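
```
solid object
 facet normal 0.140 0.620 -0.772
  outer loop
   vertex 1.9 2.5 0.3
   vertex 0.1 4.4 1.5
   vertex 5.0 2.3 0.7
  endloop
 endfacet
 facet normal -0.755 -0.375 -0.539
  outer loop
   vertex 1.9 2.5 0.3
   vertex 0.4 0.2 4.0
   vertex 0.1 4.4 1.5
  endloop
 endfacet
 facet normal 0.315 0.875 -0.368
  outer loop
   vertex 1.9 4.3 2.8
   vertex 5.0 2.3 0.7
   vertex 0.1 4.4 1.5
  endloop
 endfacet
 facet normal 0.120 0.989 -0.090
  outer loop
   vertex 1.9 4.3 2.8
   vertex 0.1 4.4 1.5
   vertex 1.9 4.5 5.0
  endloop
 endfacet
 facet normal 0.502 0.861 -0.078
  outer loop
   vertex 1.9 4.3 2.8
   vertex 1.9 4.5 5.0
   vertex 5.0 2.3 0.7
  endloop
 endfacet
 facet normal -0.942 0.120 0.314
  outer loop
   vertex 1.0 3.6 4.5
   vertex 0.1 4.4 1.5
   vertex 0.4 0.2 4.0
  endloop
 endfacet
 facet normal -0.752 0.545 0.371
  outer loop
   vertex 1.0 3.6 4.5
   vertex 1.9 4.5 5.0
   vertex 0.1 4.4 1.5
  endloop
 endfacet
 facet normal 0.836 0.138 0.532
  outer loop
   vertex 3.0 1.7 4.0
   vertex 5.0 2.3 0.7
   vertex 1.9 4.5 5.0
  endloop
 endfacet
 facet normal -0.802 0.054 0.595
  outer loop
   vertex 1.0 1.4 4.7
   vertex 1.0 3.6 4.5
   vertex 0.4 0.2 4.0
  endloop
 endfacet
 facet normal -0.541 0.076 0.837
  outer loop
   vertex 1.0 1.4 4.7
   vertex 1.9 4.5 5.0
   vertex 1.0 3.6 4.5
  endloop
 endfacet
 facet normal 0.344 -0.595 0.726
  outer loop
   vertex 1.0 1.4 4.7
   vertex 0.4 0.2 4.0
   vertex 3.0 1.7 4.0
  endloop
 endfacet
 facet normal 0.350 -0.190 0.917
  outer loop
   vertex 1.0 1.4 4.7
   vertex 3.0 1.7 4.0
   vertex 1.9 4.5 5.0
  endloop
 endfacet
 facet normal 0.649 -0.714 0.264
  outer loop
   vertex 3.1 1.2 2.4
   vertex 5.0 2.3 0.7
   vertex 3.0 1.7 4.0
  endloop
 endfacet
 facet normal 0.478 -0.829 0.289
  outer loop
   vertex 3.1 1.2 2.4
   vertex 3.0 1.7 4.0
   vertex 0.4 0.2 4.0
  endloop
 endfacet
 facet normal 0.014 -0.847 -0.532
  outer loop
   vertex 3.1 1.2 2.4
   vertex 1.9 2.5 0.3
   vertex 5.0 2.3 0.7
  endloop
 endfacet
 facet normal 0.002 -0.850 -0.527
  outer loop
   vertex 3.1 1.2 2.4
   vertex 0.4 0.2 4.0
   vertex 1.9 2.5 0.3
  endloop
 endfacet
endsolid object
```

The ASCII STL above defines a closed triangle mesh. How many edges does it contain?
24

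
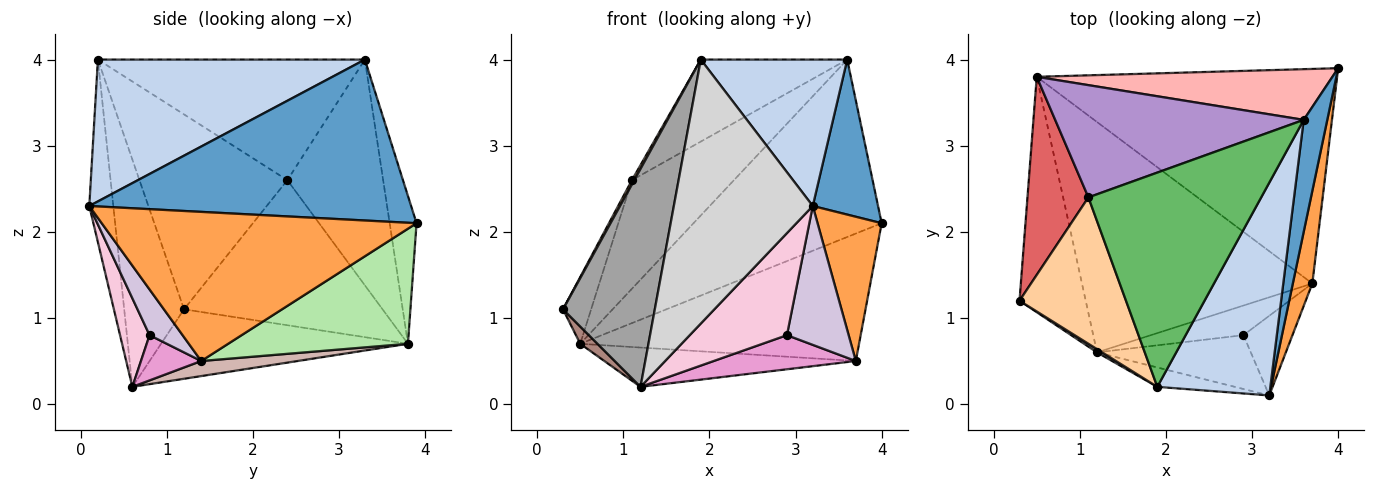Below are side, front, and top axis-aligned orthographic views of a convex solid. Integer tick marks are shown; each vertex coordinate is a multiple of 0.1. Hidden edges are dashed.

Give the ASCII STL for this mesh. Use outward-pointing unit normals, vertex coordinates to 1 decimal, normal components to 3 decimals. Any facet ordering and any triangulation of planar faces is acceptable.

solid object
 facet normal 0.970 -0.197 0.142
  outer loop
   vertex 3.6 3.3 4.0
   vertex 3.2 0.1 2.3
   vertex 4.0 3.9 2.1
  endloop
 endfacet
 facet normal 0.719 -0.394 0.573
  outer loop
   vertex 1.9 0.2 4.0
   vertex 3.2 0.1 2.3
   vertex 3.6 3.3 4.0
  endloop
 endfacet
 facet normal 0.972 -0.198 0.127
  outer loop
   vertex 3.7 1.4 0.5
   vertex 4.0 3.9 2.1
   vertex 3.2 0.1 2.3
  endloop
 endfacet
 facet normal -0.878 -0.014 0.479
  outer loop
   vertex 1.1 2.4 2.6
   vertex 0.3 1.2 1.1
   vertex 1.9 0.2 4.0
  endloop
 endfacet
 facet normal -0.546 0.299 0.782
  outer loop
   vertex 1.1 2.4 2.6
   vertex 1.9 0.2 4.0
   vertex 3.6 3.3 4.0
  endloop
 endfacet
 facet normal 0.313 0.485 -0.817
  outer loop
   vertex 0.5 3.8 0.7
   vertex 4.0 3.9 2.1
   vertex 3.7 1.4 0.5
  endloop
 endfacet
 facet normal -0.914 0.129 0.384
  outer loop
   vertex 0.5 3.8 0.7
   vertex 0.3 1.2 1.1
   vertex 1.1 2.4 2.6
  endloop
 endfacet
 facet normal -0.136 0.953 0.272
  outer loop
   vertex 0.5 3.8 0.7
   vertex 3.6 3.3 4.0
   vertex 4.0 3.9 2.1
  endloop
 endfacet
 facet normal -0.547 0.582 0.602
  outer loop
   vertex 0.5 3.8 0.7
   vertex 1.1 2.4 2.6
   vertex 3.6 3.3 4.0
  endloop
 endfacet
 facet normal 0.421 -0.787 -0.451
  outer loop
   vertex 2.9 0.8 0.8
   vertex 3.7 1.4 0.5
   vertex 3.2 0.1 2.3
  endloop
 endfacet
 facet normal -0.723 -0.050 -0.689
  outer loop
   vertex 1.2 0.6 0.2
   vertex 0.3 1.2 1.1
   vertex 0.5 3.8 0.7
  endloop
 endfacet
 facet normal 0.064 0.168 -0.984
  outer loop
   vertex 1.2 0.6 0.2
   vertex 0.5 3.8 0.7
   vertex 3.7 1.4 0.5
  endloop
 endfacet
 facet normal 0.305 -0.719 -0.625
  outer loop
   vertex 1.2 0.6 0.2
   vertex 3.7 1.4 0.5
   vertex 2.9 0.8 0.8
  endloop
 endfacet
 facet normal 0.260 -0.854 -0.451
  outer loop
   vertex 1.2 0.6 0.2
   vertex 2.9 0.8 0.8
   vertex 3.2 0.1 2.3
  endloop
 endfacet
 facet normal -0.546 -0.838 0.012
  outer loop
   vertex 1.2 0.6 0.2
   vertex 1.9 0.2 4.0
   vertex 0.3 1.2 1.1
  endloop
 endfacet
 facet normal -0.170 -0.983 -0.072
  outer loop
   vertex 1.2 0.6 0.2
   vertex 3.2 0.1 2.3
   vertex 1.9 0.2 4.0
  endloop
 endfacet
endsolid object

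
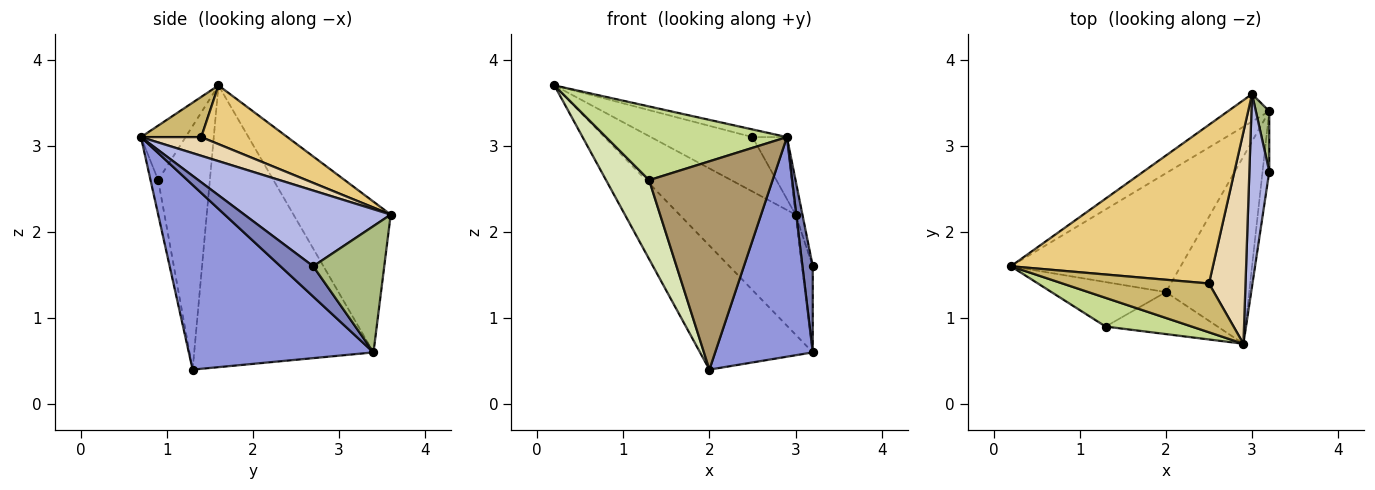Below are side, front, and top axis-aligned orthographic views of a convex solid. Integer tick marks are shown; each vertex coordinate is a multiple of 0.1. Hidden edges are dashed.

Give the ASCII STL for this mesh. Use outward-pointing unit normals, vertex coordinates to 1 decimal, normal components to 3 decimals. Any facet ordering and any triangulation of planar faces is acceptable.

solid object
 facet normal -0.754 0.474 -0.454
  outer loop
   vertex 3.2 3.4 0.6
   vertex 2.0 1.3 0.4
   vertex 0.2 1.6 3.7
  endloop
 endfacet
 facet normal 0.933 -0.295 -0.206
  outer loop
   vertex 3.2 3.4 0.6
   vertex 3.2 2.7 1.6
   vertex 2.9 0.7 3.1
  endloop
 endfacet
 facet normal 0.821 -0.434 -0.370
  outer loop
   vertex 3.2 3.4 0.6
   vertex 2.9 0.7 3.1
   vertex 2.0 1.3 0.4
  endloop
 endfacet
 facet normal 0.966 0.045 0.254
  outer loop
   vertex 3.0 3.6 2.2
   vertex 2.9 0.7 3.1
   vertex 3.2 2.7 1.6
  endloop
 endfacet
 facet normal -0.632 0.755 -0.173
  outer loop
   vertex 3.0 3.6 2.2
   vertex 3.2 3.4 0.6
   vertex 0.2 1.6 3.7
  endloop
 endfacet
 facet normal 0.983 0.149 0.104
  outer loop
   vertex 3.0 3.6 2.2
   vertex 3.2 2.7 1.6
   vertex 3.2 3.4 0.6
  endloop
 endfacet
 facet normal -0.224 -0.908 0.354
  outer loop
   vertex 1.3 0.9 2.6
   vertex 2.9 0.7 3.1
   vertex 0.2 1.6 3.7
  endloop
 endfacet
 facet normal -0.723 -0.602 -0.339
  outer loop
   vertex 1.3 0.9 2.6
   vertex 0.2 1.6 3.7
   vertex 2.0 1.3 0.4
  endloop
 endfacet
 facet normal -0.061 -0.978 -0.197
  outer loop
   vertex 1.3 0.9 2.6
   vertex 2.0 1.3 0.4
   vertex 2.9 0.7 3.1
  endloop
 endfacet
 facet normal 0.262 0.150 0.953
  outer loop
   vertex 2.5 1.4 3.1
   vertex 0.2 1.6 3.7
   vertex 2.9 0.7 3.1
  endloop
 endfacet
 facet normal 0.265 0.313 0.912
  outer loop
   vertex 2.5 1.4 3.1
   vertex 3.0 3.6 2.2
   vertex 0.2 1.6 3.7
  endloop
 endfacet
 facet normal 0.441 0.252 0.861
  outer loop
   vertex 2.5 1.4 3.1
   vertex 2.9 0.7 3.1
   vertex 3.0 3.6 2.2
  endloop
 endfacet
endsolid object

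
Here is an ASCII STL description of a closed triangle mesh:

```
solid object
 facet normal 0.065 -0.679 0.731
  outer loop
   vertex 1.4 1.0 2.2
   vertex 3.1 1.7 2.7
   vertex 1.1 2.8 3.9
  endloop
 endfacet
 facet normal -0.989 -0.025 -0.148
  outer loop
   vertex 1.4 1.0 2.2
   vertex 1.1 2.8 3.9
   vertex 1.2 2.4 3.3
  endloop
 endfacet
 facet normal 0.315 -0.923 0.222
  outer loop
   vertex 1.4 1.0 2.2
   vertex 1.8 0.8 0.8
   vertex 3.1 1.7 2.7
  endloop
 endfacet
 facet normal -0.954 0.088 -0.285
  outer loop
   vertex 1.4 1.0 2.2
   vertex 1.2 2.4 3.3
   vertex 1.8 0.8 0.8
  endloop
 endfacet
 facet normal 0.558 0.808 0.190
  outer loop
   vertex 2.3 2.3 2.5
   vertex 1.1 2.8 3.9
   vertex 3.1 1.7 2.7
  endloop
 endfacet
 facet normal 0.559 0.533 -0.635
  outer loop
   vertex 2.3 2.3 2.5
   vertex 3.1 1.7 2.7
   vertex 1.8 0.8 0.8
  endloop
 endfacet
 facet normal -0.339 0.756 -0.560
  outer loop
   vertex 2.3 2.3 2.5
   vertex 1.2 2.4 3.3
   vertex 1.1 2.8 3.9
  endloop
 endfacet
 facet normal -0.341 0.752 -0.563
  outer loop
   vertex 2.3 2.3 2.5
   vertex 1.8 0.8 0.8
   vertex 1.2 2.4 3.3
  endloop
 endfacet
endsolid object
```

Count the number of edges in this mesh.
12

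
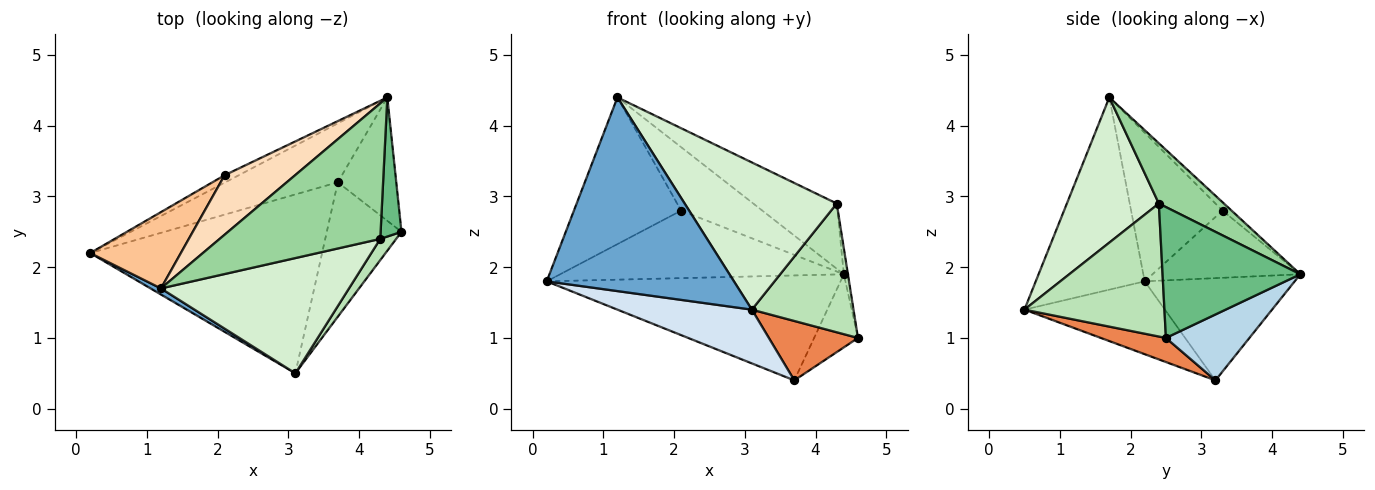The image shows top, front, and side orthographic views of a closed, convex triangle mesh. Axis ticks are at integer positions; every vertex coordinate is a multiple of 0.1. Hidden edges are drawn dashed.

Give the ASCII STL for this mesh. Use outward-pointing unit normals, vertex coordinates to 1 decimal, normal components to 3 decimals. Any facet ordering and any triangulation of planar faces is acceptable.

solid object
 facet normal -0.503 -0.864 0.027
  outer loop
   vertex 3.1 0.5 1.4
   vertex 1.2 1.7 4.4
   vertex 0.2 2.2 1.8
  endloop
 endfacet
 facet normal -0.407 0.797 -0.447
  outer loop
   vertex 3.7 3.2 0.4
   vertex 0.2 2.2 1.8
   vertex 4.4 4.4 1.9
  endloop
 endfacet
 facet normal 0.696 0.366 -0.618
  outer loop
   vertex 3.7 3.2 0.4
   vertex 4.4 4.4 1.9
   vertex 4.6 2.5 1.0
  endloop
 endfacet
 facet normal -0.288 -0.276 -0.917
  outer loop
   vertex 3.7 3.2 0.4
   vertex 3.1 0.5 1.4
   vertex 0.2 2.2 1.8
  endloop
 endfacet
 facet normal 0.283 -0.388 -0.877
  outer loop
   vertex 3.7 3.2 0.4
   vertex 4.6 2.5 1.0
   vertex 3.1 0.5 1.4
  endloop
 endfacet
 facet normal -0.460 0.883 -0.097
  outer loop
   vertex 2.1 3.3 2.8
   vertex 4.4 4.4 1.9
   vertex 0.2 2.2 1.8
  endloop
 endfacet
 facet normal -0.603 0.707 0.368
  outer loop
   vertex 2.1 3.3 2.8
   vertex 0.2 2.2 1.8
   vertex 1.2 1.7 4.4
  endloop
 endfacet
 facet normal -0.081 0.727 0.682
  outer loop
   vertex 2.1 3.3 2.8
   vertex 1.2 1.7 4.4
   vertex 4.4 4.4 1.9
  endloop
 endfacet
 facet normal 0.987 0.029 0.157
  outer loop
   vertex 4.3 2.4 2.9
   vertex 4.6 2.5 1.0
   vertex 4.4 4.4 1.9
  endloop
 endfacet
 facet normal 0.320 0.411 0.854
  outer loop
   vertex 4.3 2.4 2.9
   vertex 4.4 4.4 1.9
   vertex 1.2 1.7 4.4
  endloop
 endfacet
 facet normal 0.805 -0.585 0.096
  outer loop
   vertex 4.3 2.4 2.9
   vertex 3.1 0.5 1.4
   vertex 4.6 2.5 1.0
  endloop
 endfacet
 facet normal 0.430 -0.711 0.557
  outer loop
   vertex 4.3 2.4 2.9
   vertex 1.2 1.7 4.4
   vertex 3.1 0.5 1.4
  endloop
 endfacet
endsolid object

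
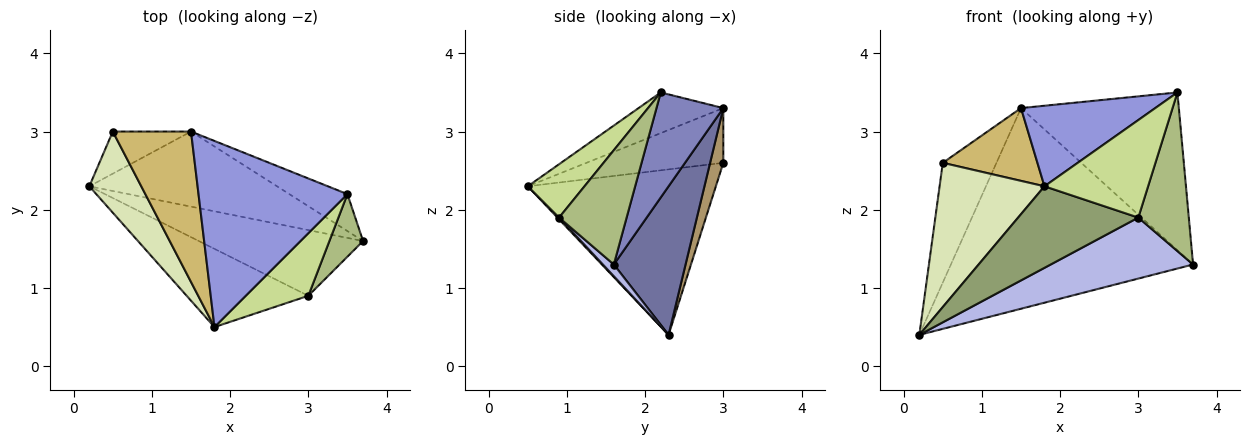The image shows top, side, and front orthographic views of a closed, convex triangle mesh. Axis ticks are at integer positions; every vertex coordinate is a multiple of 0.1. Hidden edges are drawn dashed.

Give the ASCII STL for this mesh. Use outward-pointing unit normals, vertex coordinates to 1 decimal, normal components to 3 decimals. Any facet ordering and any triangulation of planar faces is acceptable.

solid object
 facet normal 0.267 0.902 -0.338
  outer loop
   vertex 1.5 3.0 3.3
   vertex 3.7 1.6 1.3
   vertex 0.2 2.3 0.4
  endloop
 endfacet
 facet normal 0.381 0.900 -0.211
  outer loop
   vertex 3.5 2.2 3.5
   vertex 3.7 1.6 1.3
   vertex 1.5 3.0 3.3
  endloop
 endfacet
 facet normal -0.243 -0.385 0.890
  outer loop
   vertex 3.5 2.2 3.5
   vertex 1.5 3.0 3.3
   vertex 1.8 0.5 2.3
  endloop
 endfacet
 facet normal 0.052 -0.680 -0.732
  outer loop
   vertex 3.0 0.9 1.9
   vertex 0.2 2.3 0.4
   vertex 3.7 1.6 1.3
  endloop
 endfacet
 facet normal 0.010 -0.722 -0.692
  outer loop
   vertex 3.0 0.9 1.9
   vertex 1.8 0.5 2.3
   vertex 0.2 2.3 0.4
  endloop
 endfacet
 facet normal 0.780 -0.583 0.230
  outer loop
   vertex 3.0 0.9 1.9
   vertex 3.7 1.6 1.3
   vertex 3.5 2.2 3.5
  endloop
 endfacet
 facet normal 0.418 -0.765 0.490
  outer loop
   vertex 3.0 0.9 1.9
   vertex 3.5 2.2 3.5
   vertex 1.8 0.5 2.3
  endloop
 endfacet
 facet normal -0.842 -0.470 0.264
  outer loop
   vertex 0.5 3.0 2.6
   vertex 0.2 2.3 0.4
   vertex 1.8 0.5 2.3
  endloop
 endfacet
 facet normal 0.226 0.919 -0.323
  outer loop
   vertex 0.5 3.0 2.6
   vertex 1.5 3.0 3.3
   vertex 0.2 2.3 0.4
  endloop
 endfacet
 facet normal -0.533 -0.369 0.762
  outer loop
   vertex 0.5 3.0 2.6
   vertex 1.8 0.5 2.3
   vertex 1.5 3.0 3.3
  endloop
 endfacet
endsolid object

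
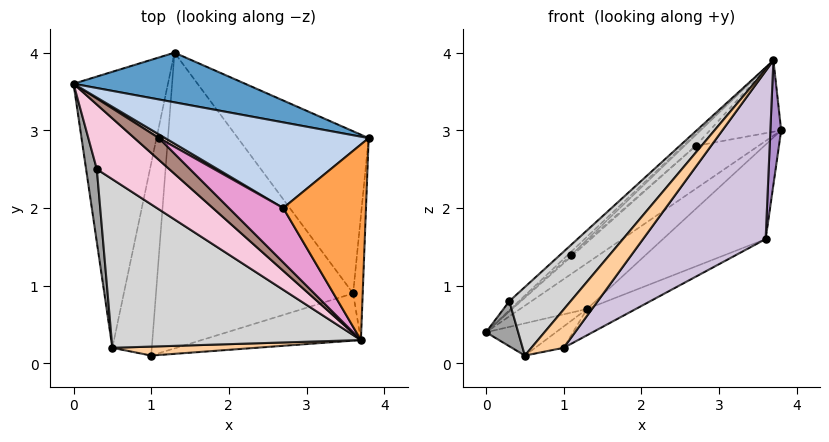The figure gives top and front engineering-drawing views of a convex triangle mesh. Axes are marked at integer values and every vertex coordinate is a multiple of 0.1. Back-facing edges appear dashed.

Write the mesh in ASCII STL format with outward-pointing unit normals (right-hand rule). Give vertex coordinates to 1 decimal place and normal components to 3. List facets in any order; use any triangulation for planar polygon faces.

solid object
 facet normal -0.354 0.634 0.688
  outer loop
   vertex 1.3 4.0 0.7
   vertex 0.0 3.6 0.4
   vertex 3.8 2.9 3.0
  endloop
 endfacet
 facet normal -0.468 0.396 0.790
  outer loop
   vertex 2.7 2.0 2.8
   vertex 3.8 2.9 3.0
   vertex 0.0 3.6 0.4
  endloop
 endfacet
 facet normal -0.411 0.312 0.856
  outer loop
   vertex 2.7 2.0 2.8
   vertex 3.7 0.3 3.9
   vertex 3.8 2.9 3.0
  endloop
 endfacet
 facet normal -0.234 -0.947 0.222
  outer loop
   vertex 0.5 0.2 0.1
   vertex 1.0 0.1 0.2
   vertex 3.7 0.3 3.9
  endloop
 endfacet
 facet normal 0.190 0.114 -0.975
  outer loop
   vertex 0.5 0.2 0.1
   vertex 0.0 3.6 0.4
   vertex 1.3 4.0 0.7
  endloop
 endfacet
 facet normal 0.216 0.108 -0.970
  outer loop
   vertex 0.5 0.2 0.1
   vertex 1.3 4.0 0.7
   vertex 1.0 0.1 0.2
  endloop
 endfacet
 facet normal 0.713 0.353 -0.606
  outer loop
   vertex 3.6 0.9 1.6
   vertex 1.3 4.0 0.7
   vertex 3.8 2.9 3.0
  endloop
 endfacet
 facet normal 0.454 0.079 -0.888
  outer loop
   vertex 3.6 0.9 1.6
   vertex 1.0 0.1 0.2
   vertex 1.3 4.0 0.7
  endloop
 endfacet
 facet normal 0.997 -0.059 -0.059
  outer loop
   vertex 3.6 0.9 1.6
   vertex 3.8 2.9 3.0
   vertex 3.7 0.3 3.9
  endloop
 endfacet
 facet normal 0.404 -0.881 -0.247
  outer loop
   vertex 3.6 0.9 1.6
   vertex 3.7 0.3 3.9
   vertex 1.0 0.1 0.2
  endloop
 endfacet
 facet normal -0.629 0.111 0.770
  outer loop
   vertex 1.1 2.9 1.4
   vertex 0.0 3.6 0.4
   vertex 3.7 0.3 3.9
  endloop
 endfacet
 facet normal -0.488 0.366 0.793
  outer loop
   vertex 1.1 2.9 1.4
   vertex 2.7 2.0 2.8
   vertex 0.0 3.6 0.4
  endloop
 endfacet
 facet normal -0.600 0.155 0.785
  outer loop
   vertex 1.1 2.9 1.4
   vertex 3.7 0.3 3.9
   vertex 2.7 2.0 2.8
  endloop
 endfacet
 facet normal -0.631 0.107 0.768
  outer loop
   vertex 0.3 2.5 0.8
   vertex 3.7 0.3 3.9
   vertex 0.0 3.6 0.4
  endloop
 endfacet
 facet normal -0.951 -0.163 0.264
  outer loop
   vertex 0.3 2.5 0.8
   vertex 0.0 3.6 0.4
   vertex 0.5 0.2 0.1
  endloop
 endfacet
 facet normal -0.736 -0.255 0.627
  outer loop
   vertex 0.3 2.5 0.8
   vertex 0.5 0.2 0.1
   vertex 3.7 0.3 3.9
  endloop
 endfacet
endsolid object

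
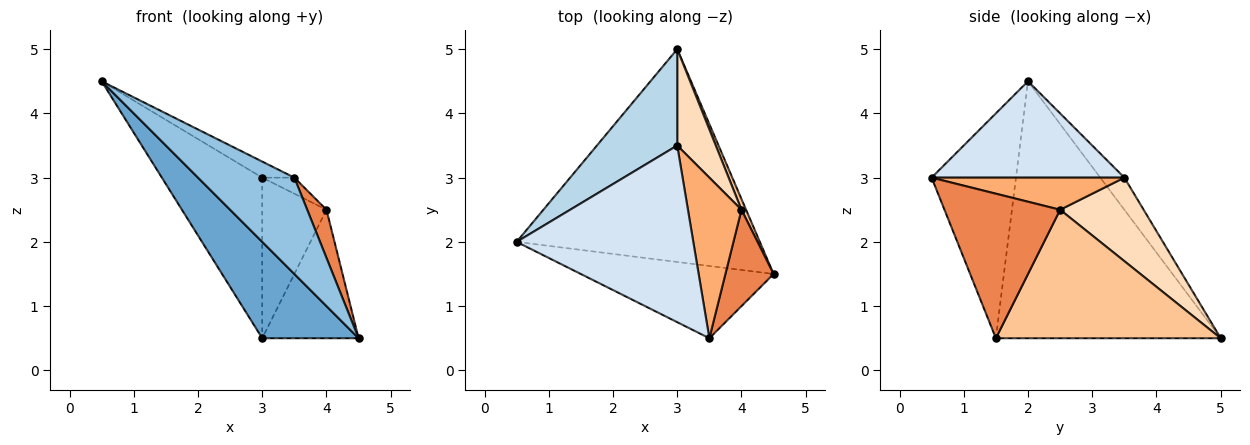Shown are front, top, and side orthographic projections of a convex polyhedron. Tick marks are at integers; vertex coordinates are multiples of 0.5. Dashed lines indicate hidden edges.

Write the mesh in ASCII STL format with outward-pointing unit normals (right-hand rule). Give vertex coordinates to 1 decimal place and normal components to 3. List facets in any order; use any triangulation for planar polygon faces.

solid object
 facet normal -0.693 -0.297 -0.656
  outer loop
   vertex 3.0 5.0 0.5
   vertex 4.5 1.5 0.5
   vertex 0.5 2.0 4.5
  endloop
 endfacet
 facet normal -0.573 -0.655 -0.492
  outer loop
   vertex 3.5 0.5 3.0
   vertex 0.5 2.0 4.5
   vertex 4.5 1.5 0.5
  endloop
 endfacet
 facet normal -0.202 0.840 0.504
  outer loop
   vertex 3.0 3.5 3.0
   vertex 3.0 5.0 0.5
   vertex 0.5 2.0 4.5
  endloop
 endfacet
 facet normal 0.477 0.080 0.875
  outer loop
   vertex 3.0 3.5 3.0
   vertex 0.5 2.0 4.5
   vertex 3.5 0.5 3.0
  endloop
 endfacet
 facet normal 0.937 -0.156 0.312
  outer loop
   vertex 4.0 2.5 2.5
   vertex 3.5 0.5 3.0
   vertex 4.5 1.5 0.5
  endloop
 endfacet
 facet normal 0.513 0.085 0.854
  outer loop
   vertex 4.0 2.5 2.5
   vertex 3.0 3.5 3.0
   vertex 3.5 0.5 3.0
  endloop
 endfacet
 facet normal 0.919 0.394 0.033
  outer loop
   vertex 4.0 2.5 2.5
   vertex 4.5 1.5 0.5
   vertex 3.0 5.0 0.5
  endloop
 endfacet
 facet normal 0.744 0.573 0.344
  outer loop
   vertex 4.0 2.5 2.5
   vertex 3.0 5.0 0.5
   vertex 3.0 3.5 3.0
  endloop
 endfacet
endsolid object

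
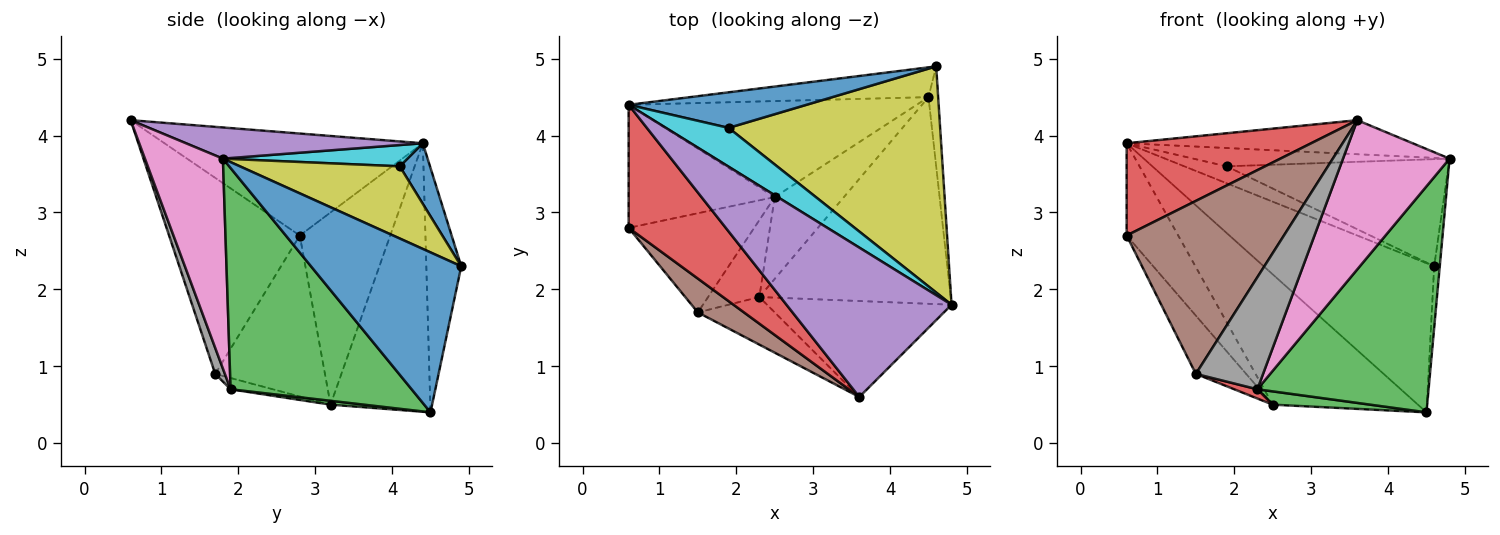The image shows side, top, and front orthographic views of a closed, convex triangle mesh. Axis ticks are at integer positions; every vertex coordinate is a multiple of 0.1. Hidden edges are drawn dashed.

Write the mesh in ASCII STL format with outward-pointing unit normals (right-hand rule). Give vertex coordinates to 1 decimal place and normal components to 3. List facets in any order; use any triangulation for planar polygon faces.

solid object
 facet normal 0.997 0.037 -0.060
  outer loop
   vertex 4.5 4.5 0.4
   vertex 4.6 4.9 2.3
   vertex 4.8 1.8 3.7
  endloop
 endfacet
 facet normal -0.197 0.961 -0.192
  outer loop
   vertex 0.6 4.4 3.9
   vertex 4.6 4.9 2.3
   vertex 4.5 4.5 0.4
  endloop
 endfacet
 facet normal 0.615 -0.582 -0.532
  outer loop
   vertex 2.3 1.9 0.7
   vertex 4.5 4.5 0.4
   vertex 4.8 1.8 3.7
  endloop
 endfacet
 facet normal -0.643 -0.459 0.613
  outer loop
   vertex 3.6 0.6 4.2
   vertex 0.6 4.4 3.9
   vertex 0.6 2.8 2.7
  endloop
 endfacet
 facet normal 0.181 0.219 0.959
  outer loop
   vertex 3.6 0.6 4.2
   vertex 4.8 1.8 3.7
   vertex 0.6 4.4 3.9
  endloop
 endfacet
 facet normal -0.632 -0.761 0.149
  outer loop
   vertex 3.6 0.6 4.2
   vertex 0.6 2.8 2.7
   vertex 1.5 1.7 0.9
  endloop
 endfacet
 facet normal 0.524 -0.716 -0.461
  outer loop
   vertex 3.6 0.6 4.2
   vertex 2.3 1.9 0.7
   vertex 4.8 1.8 3.7
  endloop
 endfacet
 facet normal 0.131 -0.912 -0.388
  outer loop
   vertex 3.6 0.6 4.2
   vertex 1.5 1.7 0.9
   vertex 2.3 1.9 0.7
  endloop
 endfacet
 facet normal 0.295 0.409 0.864
  outer loop
   vertex 1.9 4.1 3.6
   vertex 4.8 1.8 3.7
   vertex 4.6 4.9 2.3
  endloop
 endfacet
 facet normal 0.294 0.408 0.865
  outer loop
   vertex 1.9 4.1 3.6
   vertex 0.6 4.4 3.9
   vertex 4.8 1.8 3.7
  endloop
 endfacet
 facet normal 0.294 0.411 0.863
  outer loop
   vertex 1.9 4.1 3.6
   vertex 4.6 4.9 2.3
   vertex 0.6 4.4 3.9
  endloop
 endfacet
 facet normal -0.484 0.705 -0.519
  outer loop
   vertex 2.5 3.2 0.5
   vertex 0.6 4.4 3.9
   vertex 4.5 4.5 0.4
  endloop
 endfacet
 facet normal 0.055 -0.160 -0.986
  outer loop
   vertex 2.5 3.2 0.5
   vertex 4.5 4.5 0.4
   vertex 2.3 1.9 0.7
  endloop
 endfacet
 facet normal -0.213 -0.116 -0.970
  outer loop
   vertex 2.5 3.2 0.5
   vertex 2.3 1.9 0.7
   vertex 1.5 1.7 0.9
  endloop
 endfacet
 facet normal -0.741 0.340 -0.579
  outer loop
   vertex 2.5 3.2 0.5
   vertex 1.5 1.7 0.9
   vertex 0.6 2.8 2.7
  endloop
 endfacet
 facet normal -0.725 0.413 -0.551
  outer loop
   vertex 2.5 3.2 0.5
   vertex 0.6 2.8 2.7
   vertex 0.6 4.4 3.9
  endloop
 endfacet
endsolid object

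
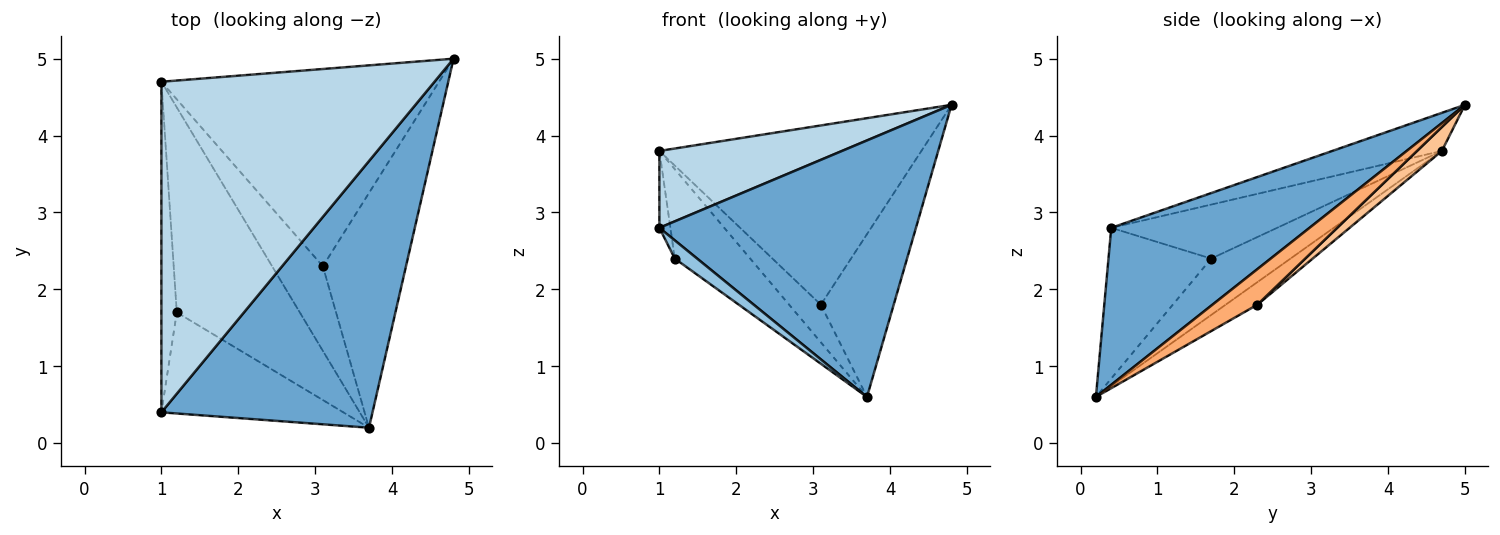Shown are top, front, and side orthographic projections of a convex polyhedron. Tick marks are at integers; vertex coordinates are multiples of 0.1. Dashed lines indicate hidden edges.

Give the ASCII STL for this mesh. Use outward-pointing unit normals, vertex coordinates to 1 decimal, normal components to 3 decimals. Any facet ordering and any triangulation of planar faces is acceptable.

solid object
 facet normal 0.472 -0.611 0.635
  outer loop
   vertex 3.7 0.2 0.6
   vertex 4.8 5.0 4.4
   vertex 1.0 0.4 2.8
  endloop
 endfacet
 facet normal -0.632 -0.138 -0.763
  outer loop
   vertex 1.2 1.7 2.4
   vertex 3.7 0.2 0.6
   vertex 1.0 0.4 2.8
  endloop
 endfacet
 facet normal -0.135 -0.224 0.965
  outer loop
   vertex 1.0 4.7 3.8
   vertex 1.0 0.4 2.8
   vertex 4.8 5.0 4.4
  endloop
 endfacet
 facet normal -0.960 0.064 -0.273
  outer loop
   vertex 1.0 4.7 3.8
   vertex 1.2 1.7 2.4
   vertex 1.0 0.4 2.8
  endloop
 endfacet
 facet normal -0.387 0.369 -0.845
  outer loop
   vertex 1.0 4.7 3.8
   vertex 3.7 0.2 0.6
   vertex 1.2 1.7 2.4
  endloop
 endfacet
 facet normal 0.332 0.538 -0.775
  outer loop
   vertex 3.1 2.3 1.8
   vertex 4.8 5.0 4.4
   vertex 3.7 0.2 0.6
  endloop
 endfacet
 facet normal 0.064 0.671 -0.739
  outer loop
   vertex 3.1 2.3 1.8
   vertex 1.0 4.7 3.8
   vertex 4.8 5.0 4.4
  endloop
 endfacet
 facet normal -0.376 0.376 -0.847
  outer loop
   vertex 3.1 2.3 1.8
   vertex 3.7 0.2 0.6
   vertex 1.0 4.7 3.8
  endloop
 endfacet
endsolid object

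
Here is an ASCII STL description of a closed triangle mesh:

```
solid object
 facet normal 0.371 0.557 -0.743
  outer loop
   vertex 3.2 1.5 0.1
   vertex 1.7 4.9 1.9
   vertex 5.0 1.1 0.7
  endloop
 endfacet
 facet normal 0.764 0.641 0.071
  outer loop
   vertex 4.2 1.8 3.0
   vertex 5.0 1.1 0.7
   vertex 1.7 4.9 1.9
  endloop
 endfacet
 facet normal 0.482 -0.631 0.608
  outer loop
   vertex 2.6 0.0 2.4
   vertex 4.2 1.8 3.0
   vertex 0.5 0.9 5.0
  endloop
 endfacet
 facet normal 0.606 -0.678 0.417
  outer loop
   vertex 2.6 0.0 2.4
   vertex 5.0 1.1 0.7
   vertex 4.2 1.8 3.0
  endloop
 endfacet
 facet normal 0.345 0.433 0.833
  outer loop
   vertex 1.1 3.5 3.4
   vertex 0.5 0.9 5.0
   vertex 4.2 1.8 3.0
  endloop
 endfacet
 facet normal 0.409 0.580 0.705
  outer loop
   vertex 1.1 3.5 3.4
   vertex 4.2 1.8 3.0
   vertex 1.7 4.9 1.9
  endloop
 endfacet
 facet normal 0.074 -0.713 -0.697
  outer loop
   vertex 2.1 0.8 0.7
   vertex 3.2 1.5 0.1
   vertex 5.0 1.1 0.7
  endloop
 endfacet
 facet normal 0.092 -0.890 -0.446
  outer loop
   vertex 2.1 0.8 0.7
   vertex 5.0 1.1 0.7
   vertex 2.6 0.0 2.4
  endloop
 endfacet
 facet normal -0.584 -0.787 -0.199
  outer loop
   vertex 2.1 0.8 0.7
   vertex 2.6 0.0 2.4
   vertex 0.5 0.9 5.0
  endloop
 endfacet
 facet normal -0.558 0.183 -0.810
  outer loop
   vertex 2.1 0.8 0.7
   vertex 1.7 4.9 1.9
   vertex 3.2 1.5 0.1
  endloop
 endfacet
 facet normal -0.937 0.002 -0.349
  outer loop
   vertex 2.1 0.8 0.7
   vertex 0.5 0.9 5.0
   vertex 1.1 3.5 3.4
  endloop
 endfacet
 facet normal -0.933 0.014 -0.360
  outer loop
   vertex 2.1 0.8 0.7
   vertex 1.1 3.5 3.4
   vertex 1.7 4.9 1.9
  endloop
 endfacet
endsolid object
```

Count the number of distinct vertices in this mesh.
8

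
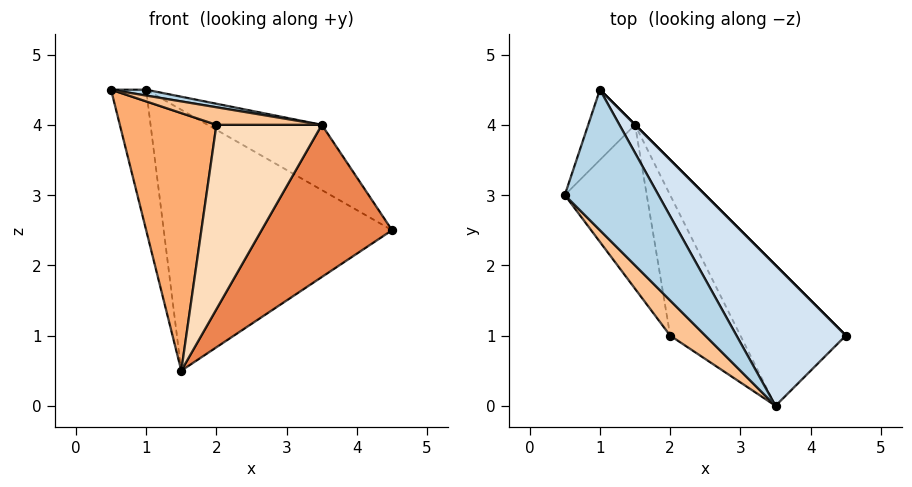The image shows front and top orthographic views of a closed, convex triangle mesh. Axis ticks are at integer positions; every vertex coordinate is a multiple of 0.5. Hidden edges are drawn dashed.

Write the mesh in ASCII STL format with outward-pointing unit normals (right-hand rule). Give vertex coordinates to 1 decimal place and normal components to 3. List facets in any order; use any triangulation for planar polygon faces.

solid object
 facet normal -0.937 0.312 -0.156
  outer loop
   vertex 1.5 4.0 0.5
   vertex 0.5 3.0 4.5
   vertex 1.0 4.5 4.5
  endloop
 endfacet
 facet normal 0.707 0.707 0.000
  outer loop
   vertex 1.5 4.0 0.5
   vertex 1.0 4.5 4.5
   vertex 4.5 1.0 2.5
  endloop
 endfacet
 facet normal 0.124 -0.041 0.991
  outer loop
   vertex 3.5 0.0 4.0
   vertex 1.0 4.5 4.5
   vertex 0.5 3.0 4.5
  endloop
 endfacet
 facet normal 0.685 0.307 0.661
  outer loop
   vertex 3.5 0.0 4.0
   vertex 4.5 1.0 2.5
   vertex 1.0 4.5 4.5
  endloop
 endfacet
 facet normal -0.272 -0.707 -0.653
  outer loop
   vertex 3.5 0.0 4.0
   vertex 1.5 4.0 0.5
   vertex 4.5 1.0 2.5
  endloop
 endfacet
 facet normal -0.793 -0.513 -0.327
  outer loop
   vertex 2.0 1.0 4.0
   vertex 0.5 3.0 4.5
   vertex 1.5 4.0 0.5
  endloop
 endfacet
 facet normal -0.286 -0.429 0.857
  outer loop
   vertex 2.0 1.0 4.0
   vertex 3.5 0.0 4.0
   vertex 0.5 3.0 4.5
  endloop
 endfacet
 facet normal -0.468 -0.703 -0.535
  outer loop
   vertex 2.0 1.0 4.0
   vertex 1.5 4.0 0.5
   vertex 3.5 0.0 4.0
  endloop
 endfacet
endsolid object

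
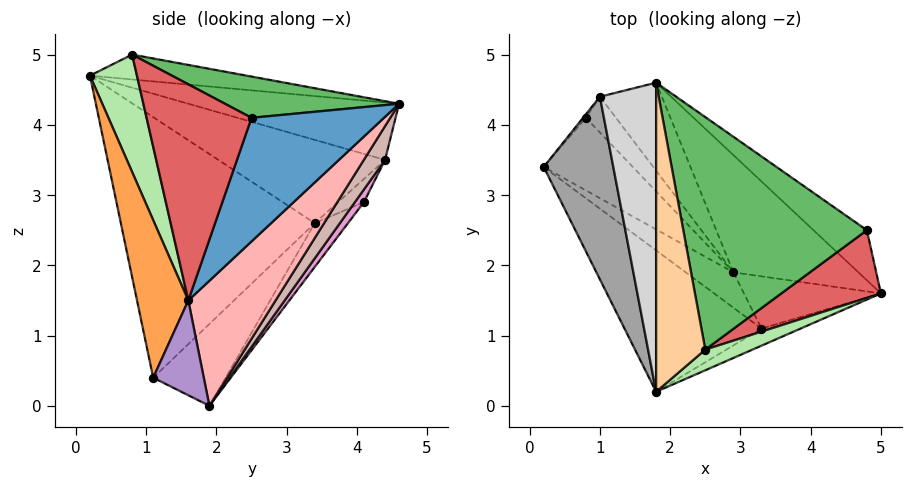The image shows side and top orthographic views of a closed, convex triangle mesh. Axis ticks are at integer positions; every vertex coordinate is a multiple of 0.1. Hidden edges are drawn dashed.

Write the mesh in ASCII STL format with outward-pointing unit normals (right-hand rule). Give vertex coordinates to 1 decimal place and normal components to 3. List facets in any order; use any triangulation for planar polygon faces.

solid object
 facet normal 0.547 0.803 -0.236
  outer loop
   vertex 4.8 2.5 4.1
   vertex 5.0 1.6 1.5
   vertex 1.8 4.6 4.3
  endloop
 endfacet
 facet normal -0.709 -0.599 -0.373
  outer loop
   vertex 3.3 1.1 0.4
   vertex 1.8 0.2 4.7
   vertex 0.2 3.4 2.6
  endloop
 endfacet
 facet normal 0.330 -0.941 -0.082
  outer loop
   vertex 3.3 1.1 0.4
   vertex 5.0 1.6 1.5
   vertex 1.8 0.2 4.7
  endloop
 endfacet
 facet normal -0.450 0.081 0.889
  outer loop
   vertex 2.5 0.8 5.0
   vertex 1.8 4.6 4.3
   vertex 1.8 0.2 4.7
  endloop
 endfacet
 facet normal 0.214 0.215 0.953
  outer loop
   vertex 2.5 0.8 5.0
   vertex 4.8 2.5 4.1
   vertex 1.8 4.6 4.3
  endloop
 endfacet
 facet normal 0.574 -0.785 0.231
  outer loop
   vertex 2.5 0.8 5.0
   vertex 1.8 0.2 4.7
   vertex 5.0 1.6 1.5
  endloop
 endfacet
 facet normal 0.640 -0.710 0.295
  outer loop
   vertex 2.5 0.8 5.0
   vertex 5.0 1.6 1.5
   vertex 4.8 2.5 4.1
  endloop
 endfacet
 facet normal 0.408 0.816 -0.408
  outer loop
   vertex 2.9 1.9 0.0
   vertex 1.8 4.6 4.3
   vertex 5.0 1.6 1.5
  endloop
 endfacet
 facet normal 0.565 -0.125 -0.816
  outer loop
   vertex 2.9 1.9 0.0
   vertex 5.0 1.6 1.5
   vertex 3.3 1.1 0.4
  endloop
 endfacet
 facet normal -0.713 -0.564 -0.415
  outer loop
   vertex 2.9 1.9 0.0
   vertex 3.3 1.1 0.4
   vertex 0.2 3.4 2.6
  endloop
 endfacet
 facet normal -0.351 0.606 -0.714
  outer loop
   vertex 0.8 4.1 2.9
   vertex 2.9 1.9 0.0
   vertex 0.2 3.4 2.6
  endloop
 endfacet
 facet normal 0.255 0.847 -0.467
  outer loop
   vertex 1.0 4.4 3.5
   vertex 1.8 4.6 4.3
   vertex 2.9 1.9 0.0
  endloop
 endfacet
 facet normal 0.207 0.846 -0.492
  outer loop
   vertex 1.0 4.4 3.5
   vertex 2.9 1.9 0.0
   vertex 0.8 4.1 2.9
  endloop
 endfacet
 facet normal -0.737 0.670 -0.089
  outer loop
   vertex 1.0 4.4 3.5
   vertex 0.8 4.1 2.9
   vertex 0.2 3.4 2.6
  endloop
 endfacet
 facet normal -0.767 0.037 0.641
  outer loop
   vertex 1.0 4.4 3.5
   vertex 0.2 3.4 2.6
   vertex 1.8 0.2 4.7
  endloop
 endfacet
 facet normal -0.714 0.063 0.698
  outer loop
   vertex 1.0 4.4 3.5
   vertex 1.8 0.2 4.7
   vertex 1.8 4.6 4.3
  endloop
 endfacet
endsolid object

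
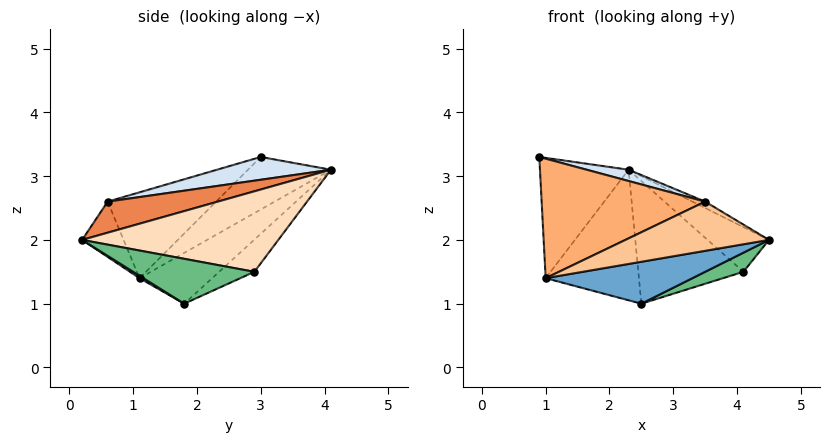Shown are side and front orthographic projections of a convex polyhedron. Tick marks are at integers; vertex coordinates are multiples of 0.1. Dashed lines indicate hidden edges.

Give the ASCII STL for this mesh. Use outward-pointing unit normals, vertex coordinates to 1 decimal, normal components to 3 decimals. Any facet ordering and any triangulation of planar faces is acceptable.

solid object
 facet normal 0.014 -0.518 -0.855
  outer loop
   vertex 1.0 1.1 1.4
   vertex 2.5 1.8 1.0
   vertex 4.5 0.2 2.0
  endloop
 endfacet
 facet normal -0.542 0.580 -0.608
  outer loop
   vertex 1.0 1.1 1.4
   vertex 0.9 3.0 3.3
   vertex 2.3 4.1 3.1
  endloop
 endfacet
 facet normal -0.451 0.580 -0.678
  outer loop
   vertex 1.0 1.1 1.4
   vertex 2.3 4.1 3.1
   vertex 2.5 1.8 1.0
  endloop
 endfacet
 facet normal 0.197 -0.072 0.978
  outer loop
   vertex 3.5 0.6 2.6
   vertex 2.3 4.1 3.1
   vertex 0.9 3.0 3.3
  endloop
 endfacet
 facet normal 0.532 0.062 0.845
  outer loop
   vertex 3.5 0.6 2.6
   vertex 4.5 0.2 2.0
   vertex 2.3 4.1 3.1
  endloop
 endfacet
 facet normal -0.431 -0.649 0.627
  outer loop
   vertex 3.5 0.6 2.6
   vertex 0.9 3.0 3.3
   vertex 1.0 1.1 1.4
  endloop
 endfacet
 facet normal -0.273 -0.946 0.175
  outer loop
   vertex 3.5 0.6 2.6
   vertex 1.0 1.1 1.4
   vertex 4.5 0.2 2.0
  endloop
 endfacet
 facet normal 0.727 0.228 0.647
  outer loop
   vertex 4.1 2.9 1.5
   vertex 2.3 4.1 3.1
   vertex 4.5 0.2 2.0
  endloop
 endfacet
 facet normal 0.368 -0.116 -0.922
  outer loop
   vertex 4.1 2.9 1.5
   vertex 4.5 0.2 2.0
   vertex 2.5 1.8 1.0
  endloop
 endfacet
 facet normal -0.217 0.648 -0.730
  outer loop
   vertex 4.1 2.9 1.5
   vertex 2.5 1.8 1.0
   vertex 2.3 4.1 3.1
  endloop
 endfacet
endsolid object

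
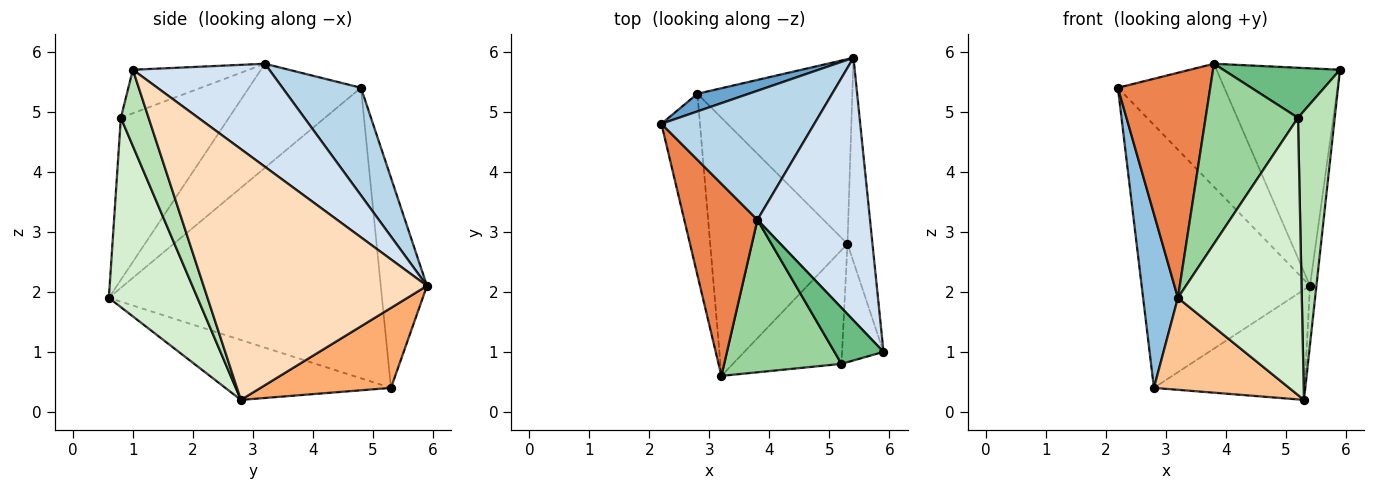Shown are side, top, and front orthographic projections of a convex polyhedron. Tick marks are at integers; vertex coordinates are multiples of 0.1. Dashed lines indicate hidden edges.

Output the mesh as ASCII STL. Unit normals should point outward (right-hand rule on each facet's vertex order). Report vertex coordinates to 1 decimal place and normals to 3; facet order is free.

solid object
 facet normal -0.264 0.962 0.065
  outer loop
   vertex 2.8 5.3 0.4
   vertex 2.2 4.8 5.4
   vertex 5.4 5.9 2.1
  endloop
 endfacet
 facet normal -0.983 -0.125 -0.131
  outer loop
   vertex 2.8 5.3 0.4
   vertex 3.2 0.6 1.9
   vertex 2.2 4.8 5.4
  endloop
 endfacet
 facet normal 0.454 0.615 0.645
  outer loop
   vertex 3.8 3.2 5.8
   vertex 5.4 5.9 2.1
   vertex 2.2 4.8 5.4
  endloop
 endfacet
 facet normal 0.576 0.521 0.630
  outer loop
   vertex 3.8 3.2 5.8
   vertex 5.9 1.0 5.7
   vertex 5.4 5.9 2.1
  endloop
 endfacet
 facet normal -0.678 -0.559 0.477
  outer loop
   vertex 3.8 3.2 5.8
   vertex 2.2 4.8 5.4
   vertex 3.2 0.6 1.9
  endloop
 endfacet
 facet normal 0.405 0.468 -0.785
  outer loop
   vertex 5.3 2.8 0.2
   vertex 2.8 5.3 0.4
   vertex 5.4 5.9 2.1
  endloop
 endfacet
 facet normal -0.380 -0.310 -0.871
  outer loop
   vertex 5.3 2.8 0.2
   vertex 3.2 0.6 1.9
   vertex 2.8 5.3 0.4
  endloop
 endfacet
 facet normal 0.995 0.029 -0.099
  outer loop
   vertex 5.3 2.8 0.2
   vertex 5.4 5.9 2.1
   vertex 5.9 1.0 5.7
  endloop
 endfacet
 facet normal -0.552 -0.555 0.622
  outer loop
   vertex 5.2 0.8 4.9
   vertex 5.9 1.0 5.7
   vertex 3.8 3.2 5.8
  endloop
 endfacet
 facet normal -0.666 -0.569 0.482
  outer loop
   vertex 5.2 0.8 4.9
   vertex 3.8 3.2 5.8
   vertex 3.2 0.6 1.9
  endloop
 endfacet
 facet normal 0.572 -0.759 -0.311
  outer loop
   vertex 5.2 0.8 4.9
   vertex 5.3 2.8 0.2
   vertex 5.9 1.0 5.7
  endloop
 endfacet
 facet normal 0.552 -0.771 -0.317
  outer loop
   vertex 5.2 0.8 4.9
   vertex 3.2 0.6 1.9
   vertex 5.3 2.8 0.2
  endloop
 endfacet
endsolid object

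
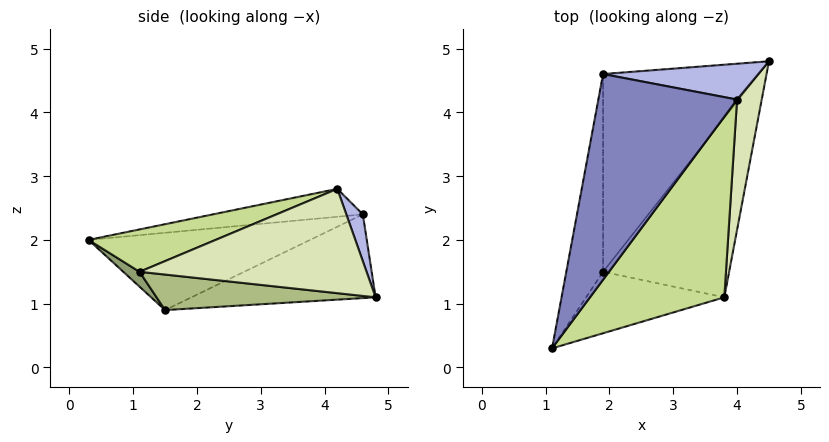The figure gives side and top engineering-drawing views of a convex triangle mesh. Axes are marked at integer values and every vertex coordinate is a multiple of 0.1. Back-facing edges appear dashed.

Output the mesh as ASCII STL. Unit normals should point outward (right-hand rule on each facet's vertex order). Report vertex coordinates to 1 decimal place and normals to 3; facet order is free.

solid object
 facet normal -0.884 0.204 -0.421
  outer loop
   vertex 1.9 4.6 2.4
   vertex 1.9 1.5 0.9
   vertex 1.1 0.3 2.0
  endloop
 endfacet
 facet normal -0.197 -0.054 0.979
  outer loop
   vertex 1.9 4.6 2.4
   vertex 1.1 0.3 2.0
   vertex 4.0 4.2 2.8
  endloop
 endfacet
 facet normal -0.435 0.392 -0.810
  outer loop
   vertex 1.9 4.6 2.4
   vertex 4.5 4.8 1.1
   vertex 1.9 1.5 0.9
  endloop
 endfacet
 facet normal 0.108 0.927 0.359
  outer loop
   vertex 1.9 4.6 2.4
   vertex 4.0 4.2 2.8
   vertex 4.5 4.8 1.1
  endloop
 endfacet
 facet normal 0.076 -0.701 -0.709
  outer loop
   vertex 3.8 1.1 1.5
   vertex 1.1 0.3 2.0
   vertex 1.9 1.5 0.9
  endloop
 endfacet
 facet normal 0.268 -0.154 -0.951
  outer loop
   vertex 3.8 1.1 1.5
   vertex 1.9 1.5 0.9
   vertex 4.5 4.8 1.1
  endloop
 endfacet
 facet normal 0.277 -0.387 0.879
  outer loop
   vertex 3.8 1.1 1.5
   vertex 4.0 4.2 2.8
   vertex 1.1 0.3 2.0
  endloop
 endfacet
 facet normal 0.961 -0.157 0.227
  outer loop
   vertex 3.8 1.1 1.5
   vertex 4.5 4.8 1.1
   vertex 4.0 4.2 2.8
  endloop
 endfacet
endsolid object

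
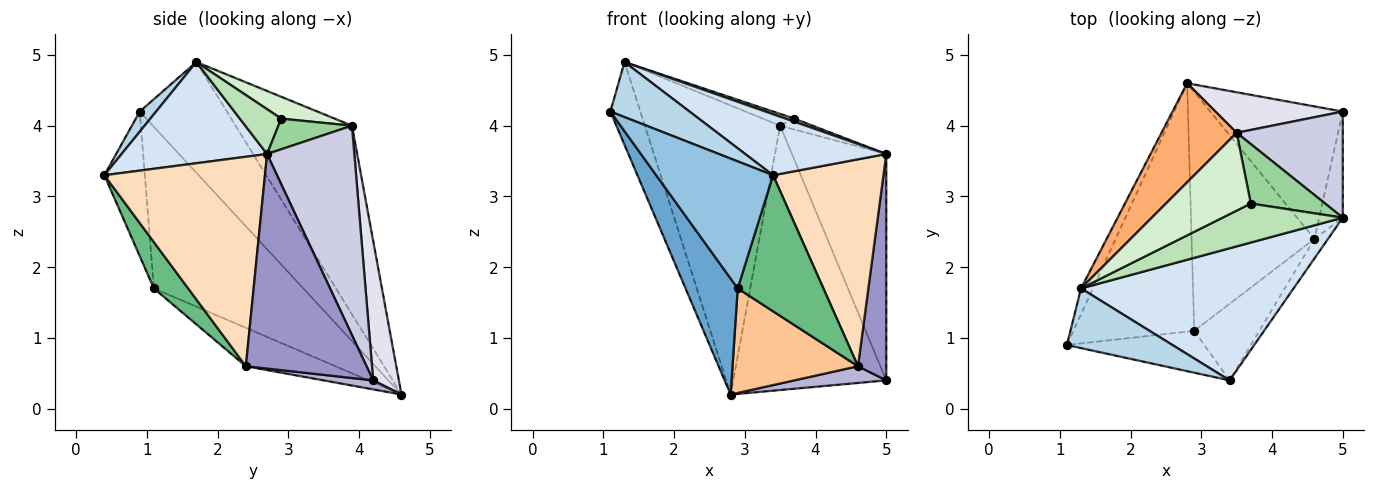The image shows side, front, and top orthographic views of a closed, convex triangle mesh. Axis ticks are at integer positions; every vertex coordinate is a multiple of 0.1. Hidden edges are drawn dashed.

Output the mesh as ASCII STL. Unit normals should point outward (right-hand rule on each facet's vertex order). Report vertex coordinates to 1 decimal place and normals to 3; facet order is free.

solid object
 facet normal -0.771 -0.269 -0.577
  outer loop
   vertex 2.9 1.1 1.7
   vertex 1.1 0.9 4.2
   vertex 2.8 4.6 0.2
  endloop
 endfacet
 facet normal -0.312 -0.902 -0.297
  outer loop
   vertex 2.9 1.1 1.7
   vertex 3.4 0.4 3.3
   vertex 1.1 0.9 4.2
  endloop
 endfacet
 facet normal 0.139 -0.672 0.728
  outer loop
   vertex 1.3 1.7 4.9
   vertex 1.1 0.9 4.2
   vertex 3.4 0.4 3.3
  endloop
 endfacet
 facet normal 0.397 -0.385 0.833
  outer loop
   vertex 1.3 1.7 4.9
   vertex 3.4 0.4 3.3
   vertex 5.0 2.7 3.6
  endloop
 endfacet
 facet normal -0.941 0.323 -0.101
  outer loop
   vertex 1.3 1.7 4.9
   vertex 2.8 4.6 0.2
   vertex 1.1 0.9 4.2
  endloop
 endfacet
 facet normal -0.631 0.734 0.251
  outer loop
   vertex 1.3 1.7 4.9
   vertex 3.5 3.9 4.0
   vertex 2.8 4.6 0.2
  endloop
 endfacet
 facet normal -0.275 -0.385 -0.881
  outer loop
   vertex 4.6 2.4 0.6
   vertex 2.9 1.1 1.7
   vertex 2.8 4.6 0.2
  endloop
 endfacet
 facet normal 0.823 -0.566 -0.053
  outer loop
   vertex 4.6 2.4 0.6
   vertex 5.0 2.7 3.6
   vertex 3.4 0.4 3.3
  endloop
 endfacet
 facet normal 0.330 -0.823 -0.463
  outer loop
   vertex 4.6 2.4 0.6
   vertex 3.4 0.4 3.3
   vertex 2.9 1.1 1.7
  endloop
 endfacet
 facet normal 0.376 0.166 0.911
  outer loop
   vertex 3.7 2.9 4.1
   vertex 5.0 2.7 3.6
   vertex 3.5 3.9 4.0
  endloop
 endfacet
 facet normal 0.348 -0.073 0.935
  outer loop
   vertex 3.7 2.9 4.1
   vertex 1.3 1.7 4.9
   vertex 5.0 2.7 3.6
  endloop
 endfacet
 facet normal 0.247 0.145 0.958
  outer loop
   vertex 3.7 2.9 4.1
   vertex 3.5 3.9 4.0
   vertex 1.3 1.7 4.9
  endloop
 endfacet
 facet normal 0.968 -0.227 -0.106
  outer loop
   vertex 5.0 4.2 0.4
   vertex 5.0 2.7 3.6
   vertex 4.6 2.4 0.6
  endloop
 endfacet
 facet normal 0.067 -0.125 -0.990
  outer loop
   vertex 5.0 4.2 0.4
   vertex 4.6 2.4 0.6
   vertex 2.8 4.6 0.2
  endloop
 endfacet
 facet normal 0.642 0.694 0.325
  outer loop
   vertex 5.0 4.2 0.4
   vertex 3.5 3.9 4.0
   vertex 5.0 2.7 3.6
  endloop
 endfacet
 facet normal 0.164 0.975 0.149
  outer loop
   vertex 5.0 4.2 0.4
   vertex 2.8 4.6 0.2
   vertex 3.5 3.9 4.0
  endloop
 endfacet
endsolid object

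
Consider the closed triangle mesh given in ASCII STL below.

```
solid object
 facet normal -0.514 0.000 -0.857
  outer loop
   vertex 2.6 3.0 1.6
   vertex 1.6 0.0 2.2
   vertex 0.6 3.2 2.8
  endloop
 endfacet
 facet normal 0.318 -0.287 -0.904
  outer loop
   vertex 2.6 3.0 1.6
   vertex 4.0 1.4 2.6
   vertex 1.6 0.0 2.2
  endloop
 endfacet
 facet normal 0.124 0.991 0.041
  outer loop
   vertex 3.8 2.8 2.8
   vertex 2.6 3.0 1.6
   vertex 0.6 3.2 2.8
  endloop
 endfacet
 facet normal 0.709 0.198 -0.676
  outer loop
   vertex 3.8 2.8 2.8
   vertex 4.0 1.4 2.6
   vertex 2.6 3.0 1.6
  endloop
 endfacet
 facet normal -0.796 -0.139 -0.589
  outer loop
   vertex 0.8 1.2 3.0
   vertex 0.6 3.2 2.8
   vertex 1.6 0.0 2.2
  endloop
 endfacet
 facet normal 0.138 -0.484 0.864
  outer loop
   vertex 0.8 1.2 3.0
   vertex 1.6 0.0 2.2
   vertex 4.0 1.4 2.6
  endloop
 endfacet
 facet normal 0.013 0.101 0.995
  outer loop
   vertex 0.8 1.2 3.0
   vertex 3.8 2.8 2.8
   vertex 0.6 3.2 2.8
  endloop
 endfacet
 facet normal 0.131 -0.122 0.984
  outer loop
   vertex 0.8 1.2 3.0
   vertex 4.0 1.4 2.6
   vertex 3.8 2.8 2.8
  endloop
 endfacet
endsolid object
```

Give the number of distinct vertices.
6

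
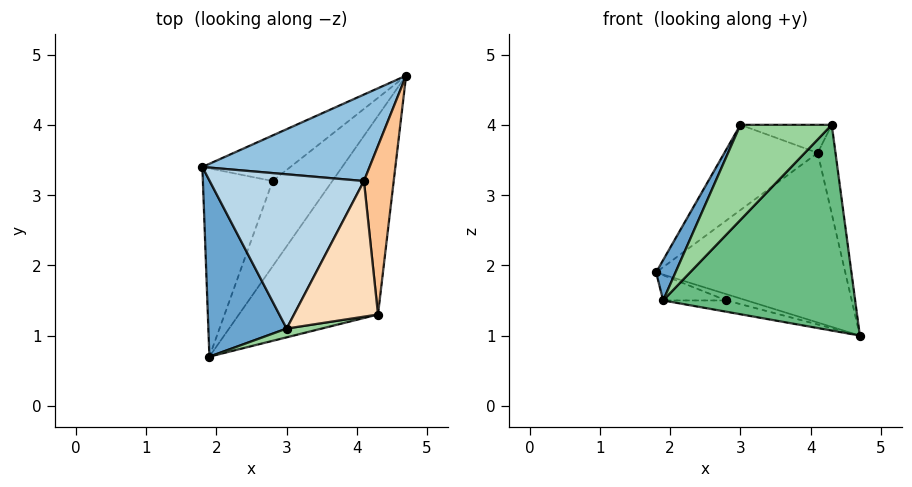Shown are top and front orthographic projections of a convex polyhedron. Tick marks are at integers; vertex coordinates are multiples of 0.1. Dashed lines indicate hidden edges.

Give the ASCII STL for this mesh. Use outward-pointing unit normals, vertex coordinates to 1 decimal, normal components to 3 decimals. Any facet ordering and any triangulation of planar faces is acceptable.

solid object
 facet normal -0.906 -0.095 0.414
  outer loop
   vertex 1.9 0.7 1.5
   vertex 3.0 1.1 4.0
   vertex 1.8 3.4 1.9
  endloop
 endfacet
 facet normal -0.250 0.863 0.440
  outer loop
   vertex 4.1 3.2 3.6
   vertex 4.7 4.7 1.0
   vertex 1.8 3.4 1.9
  endloop
 endfacet
 facet normal -0.518 0.414 0.749
  outer loop
   vertex 4.1 3.2 3.6
   vertex 1.8 3.4 1.9
   vertex 3.0 1.1 4.0
  endloop
 endfacet
 facet normal -0.346 0.129 -0.929
  outer loop
   vertex 2.8 3.2 1.5
   vertex 1.8 3.4 1.9
   vertex 4.7 4.7 1.0
  endloop
 endfacet
 facet normal -0.347 0.125 -0.930
  outer loop
   vertex 2.8 3.2 1.5
   vertex 1.9 0.7 1.5
   vertex 1.8 3.4 1.9
  endloop
 endfacet
 facet normal -0.342 0.123 -0.931
  outer loop
   vertex 2.8 3.2 1.5
   vertex 4.7 4.7 1.0
   vertex 1.9 0.7 1.5
  endloop
 endfacet
 facet normal 0.936 0.164 0.311
  outer loop
   vertex 4.3 1.3 4.0
   vertex 4.7 4.7 1.0
   vertex 4.1 3.2 3.6
  endloop
 endfacet
 facet normal -0.031 0.203 0.979
  outer loop
   vertex 4.3 1.3 4.0
   vertex 4.1 3.2 3.6
   vertex 3.0 1.1 4.0
  endloop
 endfacet
 facet normal 0.670 -0.534 -0.515
  outer loop
   vertex 4.3 1.3 4.0
   vertex 1.9 0.7 1.5
   vertex 4.7 4.7 1.0
  endloop
 endfacet
 facet normal 0.151 -0.984 0.091
  outer loop
   vertex 4.3 1.3 4.0
   vertex 3.0 1.1 4.0
   vertex 1.9 0.7 1.5
  endloop
 endfacet
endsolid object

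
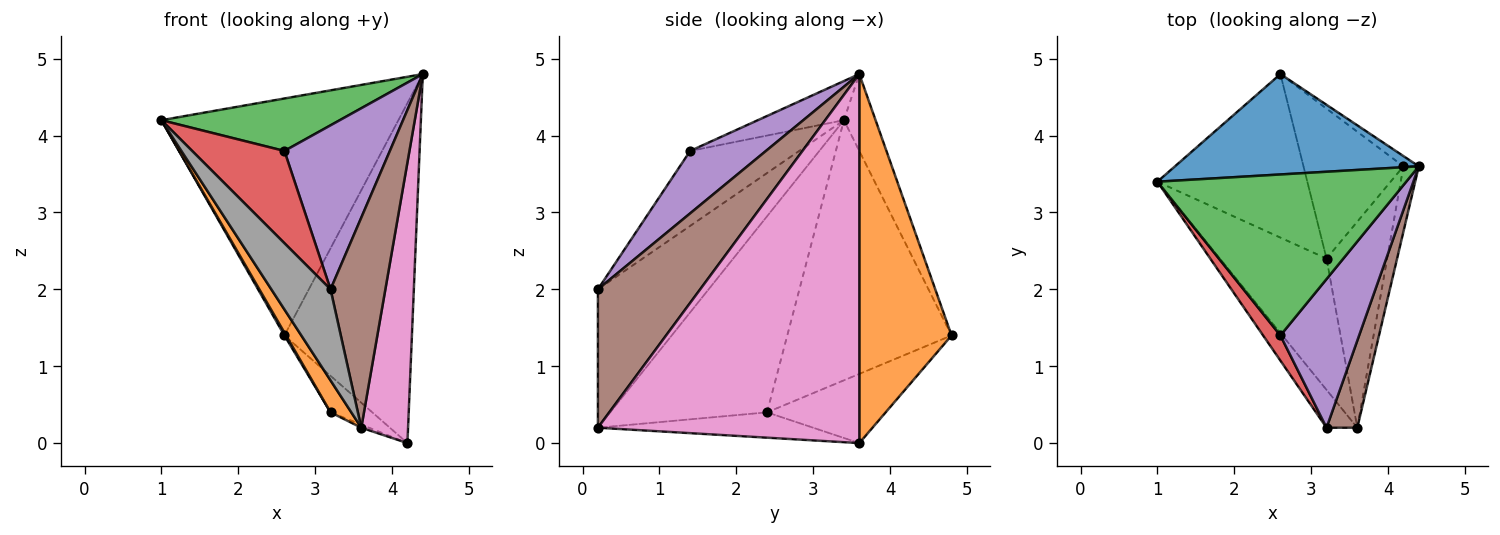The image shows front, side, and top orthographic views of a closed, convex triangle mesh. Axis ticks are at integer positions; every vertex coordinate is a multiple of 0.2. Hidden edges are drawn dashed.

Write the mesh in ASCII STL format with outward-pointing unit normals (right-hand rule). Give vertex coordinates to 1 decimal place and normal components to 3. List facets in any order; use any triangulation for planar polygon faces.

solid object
 facet normal -0.122 0.914 0.387
  outer loop
   vertex 2.6 4.8 1.4
   vertex 1.0 3.4 4.2
   vertex 4.4 3.6 4.8
  endloop
 endfacet
 facet normal 0.586 0.810 -0.024
  outer loop
   vertex 2.6 4.8 1.4
   vertex 4.4 3.6 4.8
   vertex 4.2 3.6 0.0
  endloop
 endfacet
 facet normal -0.148 -0.306 0.940
  outer loop
   vertex 2.6 1.4 3.8
   vertex 4.4 3.6 4.8
   vertex 1.0 3.4 4.2
  endloop
 endfacet
 facet normal -0.752 -0.636 0.173
  outer loop
   vertex 2.6 1.4 3.8
   vertex 1.0 3.4 4.2
   vertex 3.2 0.2 2.0
  endloop
 endfacet
 facet normal 0.470 -0.654 0.593
  outer loop
   vertex 2.6 1.4 3.8
   vertex 3.2 0.2 2.0
   vertex 4.4 3.6 4.8
  endloop
 endfacet
 facet normal 0.865 -0.464 0.192
  outer loop
   vertex 3.6 0.2 0.2
   vertex 4.4 3.6 4.8
   vertex 3.2 0.2 2.0
  endloop
 endfacet
 facet normal 0.984 -0.176 -0.041
  outer loop
   vertex 3.6 0.2 0.2
   vertex 4.2 3.6 0.0
   vertex 4.4 3.6 4.8
  endloop
 endfacet
 facet normal -0.865 -0.463 -0.192
  outer loop
   vertex 3.6 0.2 0.2
   vertex 3.2 0.2 2.0
   vertex 1.0 3.4 4.2
  endloop
 endfacet
 facet normal -0.558 0.196 -0.806
  outer loop
   vertex 3.2 2.4 0.4
   vertex 2.6 4.8 1.4
   vertex 4.2 3.6 0.0
  endloop
 endfacet
 facet normal -0.386 0.014 -0.923
  outer loop
   vertex 3.2 2.4 0.4
   vertex 4.2 3.6 0.0
   vertex 3.6 0.2 0.2
  endloop
 endfacet
 facet normal -0.866 -0.009 -0.499
  outer loop
   vertex 3.2 2.4 0.4
   vertex 1.0 3.4 4.2
   vertex 2.6 4.8 1.4
  endloop
 endfacet
 facet normal -0.873 -0.115 -0.475
  outer loop
   vertex 3.2 2.4 0.4
   vertex 3.6 0.2 0.2
   vertex 1.0 3.4 4.2
  endloop
 endfacet
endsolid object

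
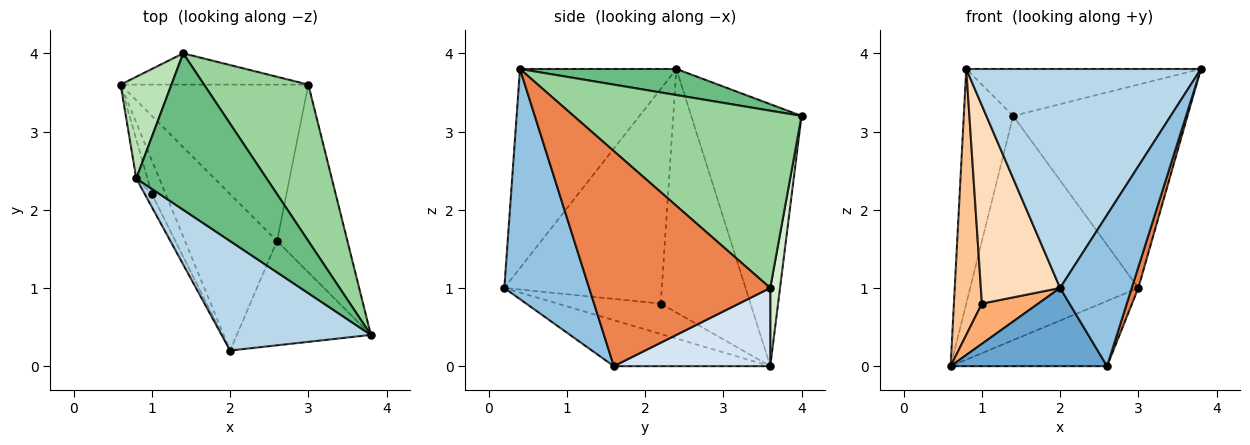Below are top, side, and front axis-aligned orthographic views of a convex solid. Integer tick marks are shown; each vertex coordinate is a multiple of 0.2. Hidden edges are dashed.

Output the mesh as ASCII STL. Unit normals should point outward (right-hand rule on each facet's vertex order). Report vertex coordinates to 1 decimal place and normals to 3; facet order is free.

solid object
 facet normal -0.408 -0.408 -0.816
  outer loop
   vertex 2.6 1.6 0.0
   vertex 2.0 0.2 1.0
   vertex 0.6 3.6 0.0
  endloop
 endfacet
 facet normal 0.698 -0.590 -0.407
  outer loop
   vertex 2.6 1.6 0.0
   vertex 3.8 0.4 3.8
   vertex 2.0 0.2 1.0
  endloop
 endfacet
 facet normal -0.512 -0.768 0.384
  outer loop
   vertex 0.8 2.4 3.8
   vertex 2.0 0.2 1.0
   vertex 3.8 0.4 3.8
  endloop
 endfacet
 facet normal 0.359 0.359 -0.862
  outer loop
   vertex 3.0 3.6 1.0
   vertex 2.6 1.6 0.0
   vertex 0.6 3.6 0.0
  endloop
 endfacet
 facet normal 0.950 -0.035 -0.311
  outer loop
   vertex 3.0 3.6 1.0
   vertex 3.8 0.4 3.8
   vertex 2.6 1.6 0.0
  endloop
 endfacet
 facet normal -0.815 -0.445 -0.371
  outer loop
   vertex 1.0 2.2 0.8
   vertex 0.6 3.6 0.0
   vertex 2.0 0.2 1.0
  endloop
 endfacet
 facet normal -0.954 -0.297 -0.044
  outer loop
   vertex 1.0 2.2 0.8
   vertex 0.8 2.4 3.8
   vertex 0.6 3.6 0.0
  endloop
 endfacet
 facet normal -0.893 -0.449 -0.030
  outer loop
   vertex 1.0 2.2 0.8
   vertex 2.0 0.2 1.0
   vertex 0.8 2.4 3.8
  endloop
 endfacet
 facet normal 0.188 0.282 0.941
  outer loop
   vertex 1.4 4.0 3.2
   vertex 0.8 2.4 3.8
   vertex 3.8 0.4 3.8
  endloop
 endfacet
 facet normal 0.720 0.550 0.423
  outer loop
   vertex 1.4 4.0 3.2
   vertex 3.8 0.4 3.8
   vertex 3.0 3.6 1.0
  endloop
 endfacet
 facet normal -0.899 0.402 0.174
  outer loop
   vertex 1.4 4.0 3.2
   vertex 0.6 3.6 0.0
   vertex 0.8 2.4 3.8
  endloop
 endfacet
 facet normal 0.057 0.989 -0.138
  outer loop
   vertex 1.4 4.0 3.2
   vertex 3.0 3.6 1.0
   vertex 0.6 3.6 0.0
  endloop
 endfacet
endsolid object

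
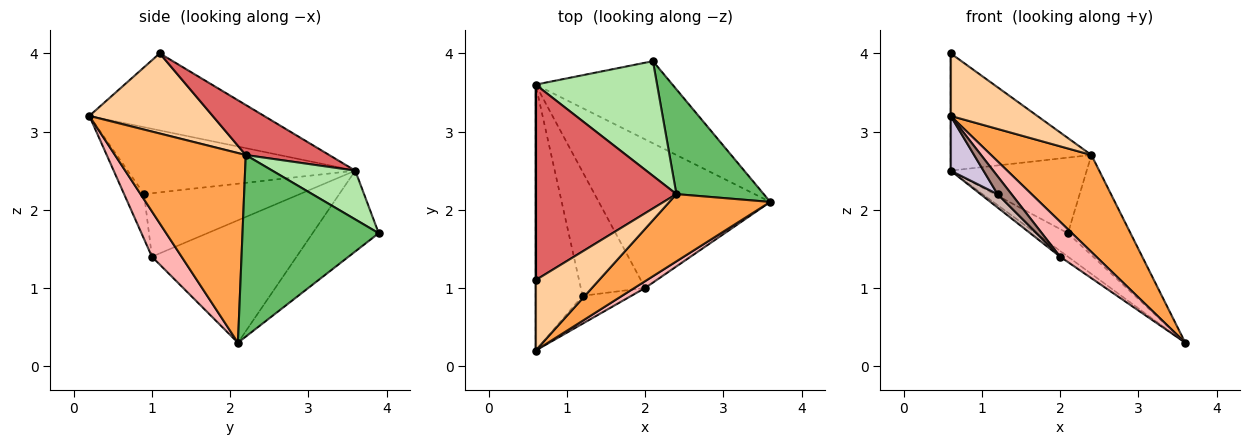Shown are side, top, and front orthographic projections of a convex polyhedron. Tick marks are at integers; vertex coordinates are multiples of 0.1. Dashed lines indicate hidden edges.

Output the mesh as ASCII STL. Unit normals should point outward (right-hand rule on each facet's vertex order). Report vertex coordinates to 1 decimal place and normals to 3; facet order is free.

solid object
 facet normal -0.494 0.239 -0.836
  outer loop
   vertex 0.6 3.6 2.5
   vertex 2.1 3.9 1.7
   vertex 3.6 2.1 0.3
  endloop
 endfacet
 facet normal -1.000 0.000 0.000
  outer loop
   vertex 0.6 3.6 2.5
   vertex 0.6 0.2 3.2
   vertex 0.6 1.1 4.0
  endloop
 endfacet
 facet normal 0.731 -0.561 0.389
  outer loop
   vertex 2.4 2.2 2.7
   vertex 0.6 0.2 3.2
   vertex 3.6 2.1 0.3
  endloop
 endfacet
 facet normal 0.687 -0.483 0.543
  outer loop
   vertex 2.4 2.2 2.7
   vertex 0.6 1.1 4.0
   vertex 0.6 0.2 3.2
  endloop
 endfacet
 facet normal 0.833 0.382 0.400
  outer loop
   vertex 2.4 2.2 2.7
   vertex 3.6 2.1 0.3
   vertex 2.1 3.9 1.7
  endloop
 endfacet
 facet normal 0.318 0.522 0.792
  outer loop
   vertex 2.4 2.2 2.7
   vertex 2.1 3.9 1.7
   vertex 0.6 3.6 2.5
  endloop
 endfacet
 facet normal 0.292 0.492 0.820
  outer loop
   vertex 2.4 2.2 2.7
   vertex 0.6 3.6 2.5
   vertex 0.6 1.1 4.0
  endloop
 endfacet
 facet normal 0.627 -0.764 0.148
  outer loop
   vertex 2.0 1.0 1.4
   vertex 3.6 2.1 0.3
   vertex 0.6 0.2 3.2
  endloop
 endfacet
 facet normal -0.581 0.031 -0.813
  outer loop
   vertex 2.0 1.0 1.4
   vertex 0.6 3.6 2.5
   vertex 3.6 2.1 0.3
  endloop
 endfacet
 facet normal -0.813 -0.117 -0.570
  outer loop
   vertex 1.2 0.9 2.2
   vertex 0.6 0.2 3.2
   vertex 0.6 3.6 2.5
  endloop
 endfacet
 facet normal -0.613 -0.426 -0.666
  outer loop
   vertex 1.2 0.9 2.2
   vertex 2.0 1.0 1.4
   vertex 0.6 0.2 3.2
  endloop
 endfacet
 facet normal -0.700 -0.077 -0.710
  outer loop
   vertex 1.2 0.9 2.2
   vertex 0.6 3.6 2.5
   vertex 2.0 1.0 1.4
  endloop
 endfacet
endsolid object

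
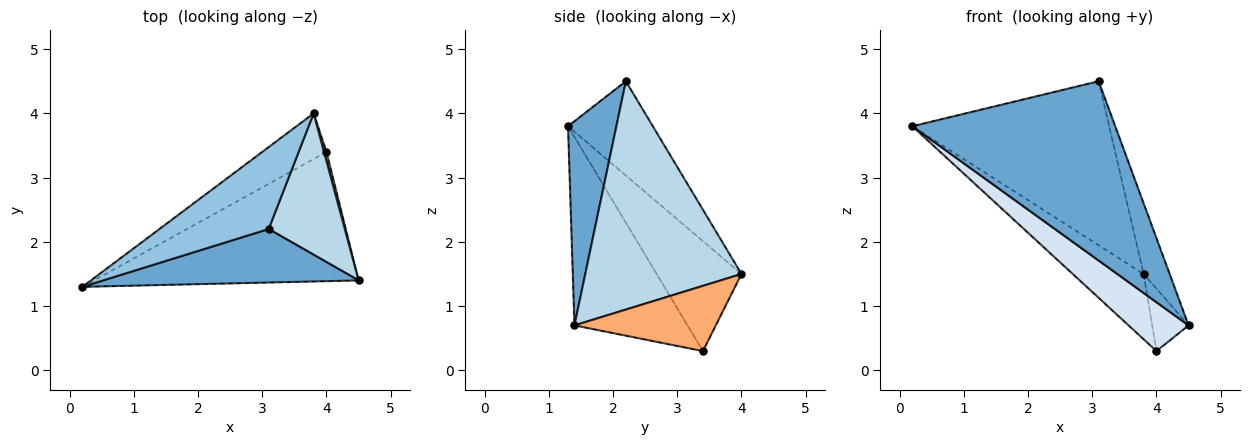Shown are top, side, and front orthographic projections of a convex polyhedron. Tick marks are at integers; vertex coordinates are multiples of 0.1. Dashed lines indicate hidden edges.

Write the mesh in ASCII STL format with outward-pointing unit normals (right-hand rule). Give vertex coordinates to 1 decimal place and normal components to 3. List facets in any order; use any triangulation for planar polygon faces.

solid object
 facet normal 0.223 -0.934 0.279
  outer loop
   vertex 3.1 2.2 4.5
   vertex 0.2 1.3 3.8
   vertex 4.5 1.4 0.7
  endloop
 endfacet
 facet normal -0.360 0.835 0.417
  outer loop
   vertex 3.1 2.2 4.5
   vertex 3.8 4.0 1.5
   vertex 0.2 1.3 3.8
  endloop
 endfacet
 facet normal 0.937 0.156 0.312
  outer loop
   vertex 3.1 2.2 4.5
   vertex 4.5 1.4 0.7
   vertex 3.8 4.0 1.5
  endloop
 endfacet
 facet normal -0.554 -0.294 -0.778
  outer loop
   vertex 4.0 3.4 0.3
   vertex 4.5 1.4 0.7
   vertex 0.2 1.3 3.8
  endloop
 endfacet
 facet normal -0.700 0.585 -0.409
  outer loop
   vertex 4.0 3.4 0.3
   vertex 0.2 1.3 3.8
   vertex 3.8 4.0 1.5
  endloop
 endfacet
 facet normal 0.968 0.249 0.037
  outer loop
   vertex 4.0 3.4 0.3
   vertex 3.8 4.0 1.5
   vertex 4.5 1.4 0.7
  endloop
 endfacet
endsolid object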